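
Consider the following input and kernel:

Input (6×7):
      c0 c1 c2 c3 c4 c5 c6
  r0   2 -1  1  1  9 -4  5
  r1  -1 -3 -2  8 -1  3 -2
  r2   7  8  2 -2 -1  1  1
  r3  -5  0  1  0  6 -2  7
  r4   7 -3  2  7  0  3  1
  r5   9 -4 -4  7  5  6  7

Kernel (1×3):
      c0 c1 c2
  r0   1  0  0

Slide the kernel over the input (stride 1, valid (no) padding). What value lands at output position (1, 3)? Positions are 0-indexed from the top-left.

The receptive field on the input at this output position is [8 -1 3]. Elementwise product with the kernel and sum: 8·1.

8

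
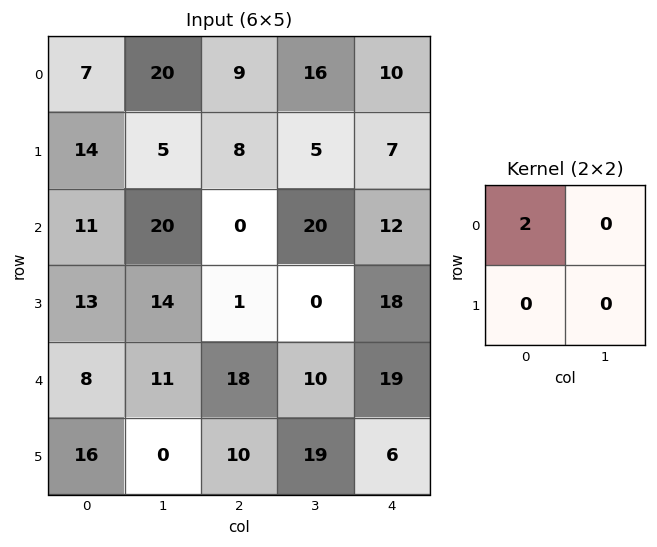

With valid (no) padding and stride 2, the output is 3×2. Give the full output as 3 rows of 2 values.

14 18
22 0
16 36

Output[0,0]: The receptive field on the input at this output position is [7 20 / 14 5]. Elementwise product with the kernel and sum: 7·2.
Output[0,1]: The receptive field on the input at this output position is [9 16 / 8 5]. Elementwise product with the kernel and sum: 9·2.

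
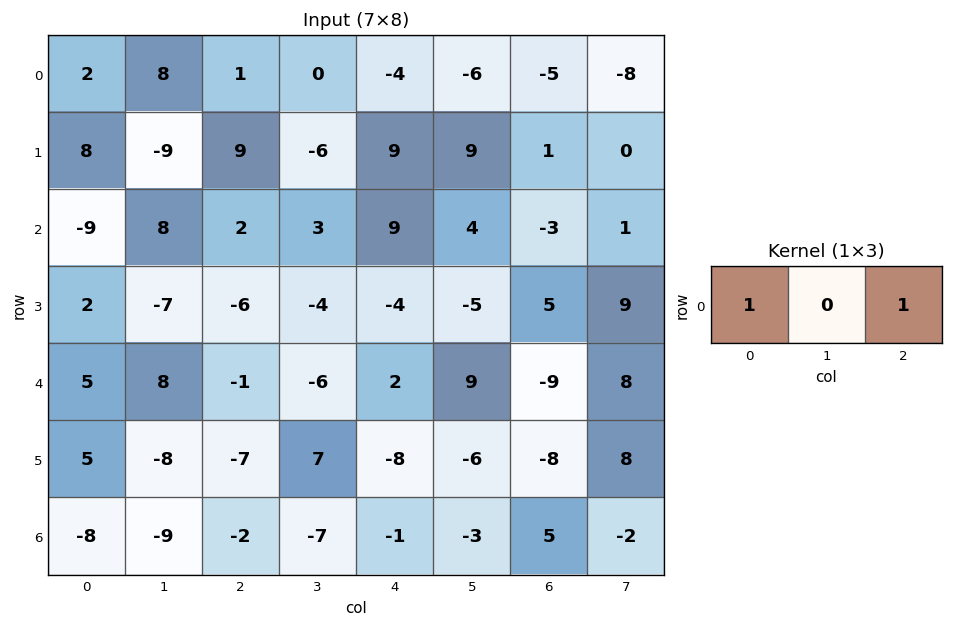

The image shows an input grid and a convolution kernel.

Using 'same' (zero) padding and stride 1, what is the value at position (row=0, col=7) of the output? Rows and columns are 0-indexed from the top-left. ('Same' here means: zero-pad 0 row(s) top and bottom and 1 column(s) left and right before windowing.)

The receptive field on the zero-padded input at this output position is [-5 -8 0]. Elementwise product with the kernel and sum: -5·1 + 0·1.

-5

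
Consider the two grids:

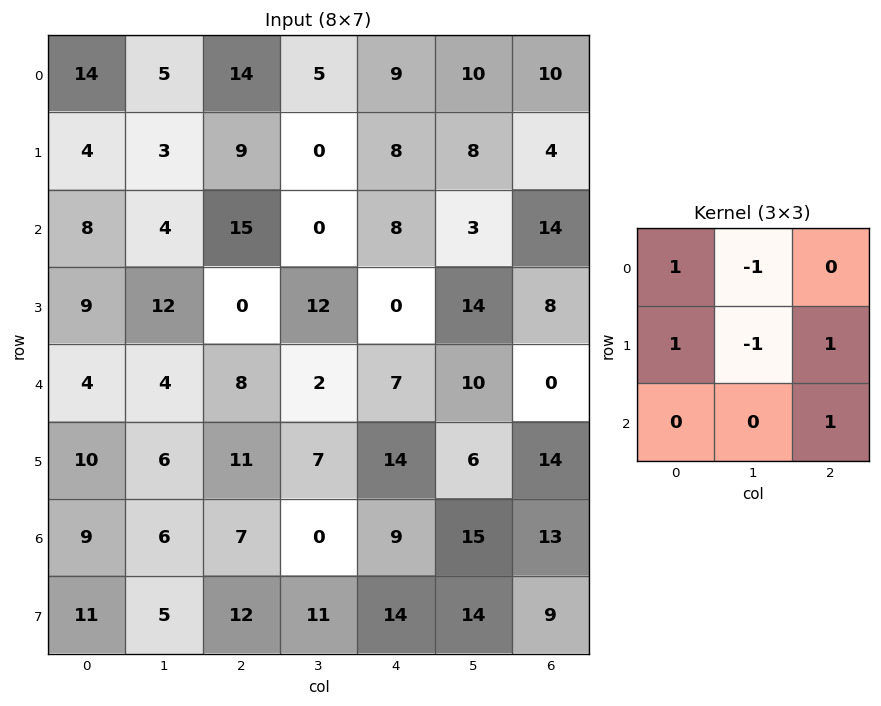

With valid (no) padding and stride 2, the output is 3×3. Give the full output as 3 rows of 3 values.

Output[0,0]: The receptive field on the input at this output position is [14 5 14 / 4 3 9 / 8 4 15]. Elementwise product with the kernel and sum: 14·1 + 5·-1 + 4·1 + 3·-1 + 9·1 + 15·1.
Output[0,1]: The receptive field on the input at this output position is [14 5 9 / 9 0 8 / 15 0 8]. Elementwise product with the kernel and sum: 14·1 + 5·-1 + 9·1 + 0·-1 + 8·1 + 8·1.

34 34 17
9 10 -1
22 33 32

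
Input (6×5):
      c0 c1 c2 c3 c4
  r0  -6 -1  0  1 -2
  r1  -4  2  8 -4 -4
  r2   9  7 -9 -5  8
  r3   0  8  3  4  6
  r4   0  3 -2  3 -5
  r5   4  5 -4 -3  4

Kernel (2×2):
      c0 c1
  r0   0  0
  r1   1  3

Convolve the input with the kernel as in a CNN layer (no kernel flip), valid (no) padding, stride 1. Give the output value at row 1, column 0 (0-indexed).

The receptive field on the input at this output position is [-4 2 / 9 7]. Elementwise product with the kernel and sum: 9·1 + 7·3.

30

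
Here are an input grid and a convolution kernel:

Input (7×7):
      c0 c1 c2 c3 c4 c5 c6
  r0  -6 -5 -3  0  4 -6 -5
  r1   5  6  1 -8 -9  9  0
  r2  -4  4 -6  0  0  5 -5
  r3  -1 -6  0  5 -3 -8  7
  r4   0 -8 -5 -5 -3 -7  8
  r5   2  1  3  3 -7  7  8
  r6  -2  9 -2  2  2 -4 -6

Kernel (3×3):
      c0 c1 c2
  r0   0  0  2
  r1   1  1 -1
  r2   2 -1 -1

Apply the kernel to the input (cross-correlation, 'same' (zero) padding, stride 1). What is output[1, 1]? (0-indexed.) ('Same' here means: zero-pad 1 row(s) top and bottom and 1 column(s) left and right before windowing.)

-2

The receptive field on the zero-padded input at this output position is [-6 -5 -3 / 5 6 1 / -4 4 -6]. Elementwise product with the kernel and sum: -3·2 + 5·1 + 6·1 + 1·-1 + -4·2 + 4·-1 + -6·-1.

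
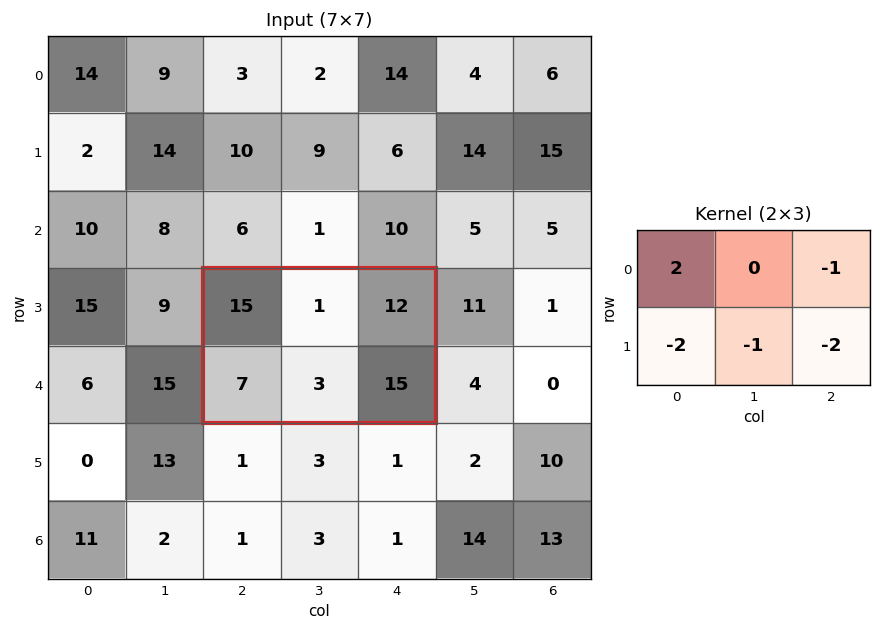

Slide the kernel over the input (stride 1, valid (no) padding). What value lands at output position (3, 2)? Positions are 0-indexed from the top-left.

-29

The receptive field on the input at this output position is [15 1 12 / 7 3 15]. Elementwise product with the kernel and sum: 15·2 + 12·-1 + 7·-2 + 3·-1 + 15·-2.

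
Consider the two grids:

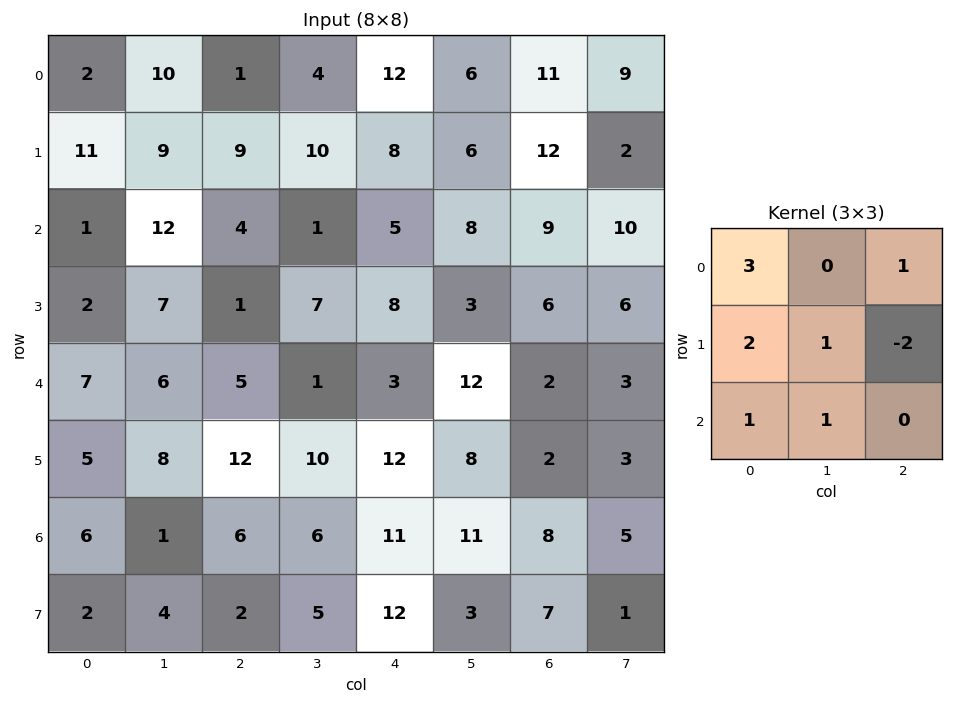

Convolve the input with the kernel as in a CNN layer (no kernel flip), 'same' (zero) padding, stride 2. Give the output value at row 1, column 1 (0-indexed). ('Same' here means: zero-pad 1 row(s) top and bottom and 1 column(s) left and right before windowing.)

71

The receptive field on the zero-padded input at this output position is [9 9 10 / 12 4 1 / 7 1 7]. Elementwise product with the kernel and sum: 9·3 + 10·1 + 12·2 + 4·1 + 1·-2 + 7·1 + 1·1.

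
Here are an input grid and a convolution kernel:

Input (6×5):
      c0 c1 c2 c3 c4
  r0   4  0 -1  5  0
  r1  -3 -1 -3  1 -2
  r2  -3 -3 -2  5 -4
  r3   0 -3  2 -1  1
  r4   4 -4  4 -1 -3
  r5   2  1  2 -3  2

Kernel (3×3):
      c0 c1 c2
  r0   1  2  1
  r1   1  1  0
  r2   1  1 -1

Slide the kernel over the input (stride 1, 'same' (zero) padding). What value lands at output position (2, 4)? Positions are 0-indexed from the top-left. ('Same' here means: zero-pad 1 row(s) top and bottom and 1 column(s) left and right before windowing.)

The receptive field on the zero-padded input at this output position is [1 -2 0 / 5 -4 0 / -1 1 0]. Elementwise product with the kernel and sum: 1·1 + -2·2 + 0·1 + 5·1 + -4·1 + -1·1 + 1·1 + 0·-1.

-2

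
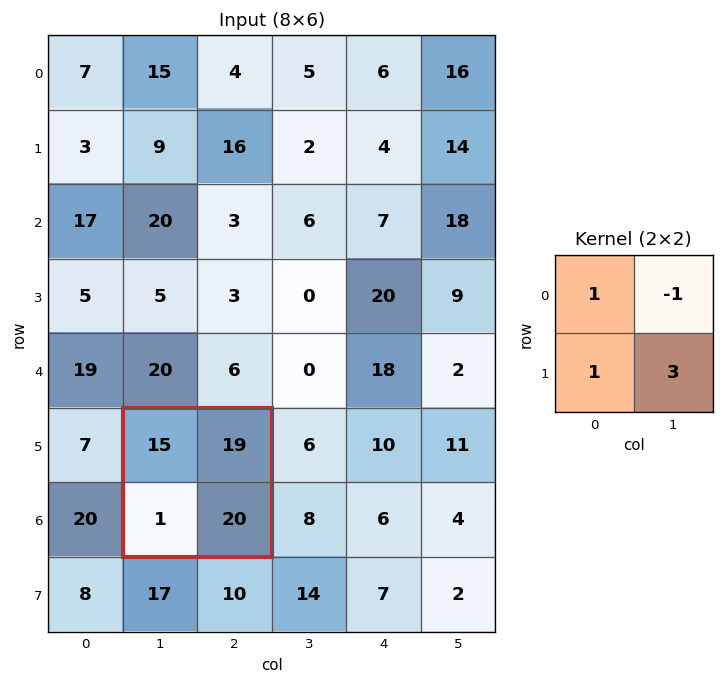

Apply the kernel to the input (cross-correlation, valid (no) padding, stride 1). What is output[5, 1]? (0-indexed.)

57

The receptive field on the input at this output position is [15 19 / 1 20]. Elementwise product with the kernel and sum: 15·1 + 19·-1 + 1·1 + 20·3.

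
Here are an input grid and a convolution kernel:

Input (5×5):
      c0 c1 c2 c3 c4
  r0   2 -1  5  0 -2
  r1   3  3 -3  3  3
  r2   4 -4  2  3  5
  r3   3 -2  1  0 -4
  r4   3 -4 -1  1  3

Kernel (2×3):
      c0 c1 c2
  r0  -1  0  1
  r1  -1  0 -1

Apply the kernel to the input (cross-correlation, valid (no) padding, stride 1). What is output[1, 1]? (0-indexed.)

1

The receptive field on the input at this output position is [3 -3 3 / -4 2 3]. Elementwise product with the kernel and sum: 3·-1 + 3·1 + -4·-1 + 3·-1.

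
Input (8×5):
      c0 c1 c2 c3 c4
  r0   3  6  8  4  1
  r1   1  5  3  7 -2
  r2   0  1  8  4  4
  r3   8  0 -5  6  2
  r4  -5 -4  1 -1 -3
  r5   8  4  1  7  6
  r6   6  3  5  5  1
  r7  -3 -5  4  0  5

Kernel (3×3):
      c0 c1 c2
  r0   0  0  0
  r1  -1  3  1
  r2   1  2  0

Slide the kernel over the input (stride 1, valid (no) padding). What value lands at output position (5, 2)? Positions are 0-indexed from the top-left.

The receptive field on the input at this output position is [1 7 6 / 5 5 1 / 4 0 5]. Elementwise product with the kernel and sum: 5·-1 + 5·3 + 1·1 + 4·1 + 0·2.

15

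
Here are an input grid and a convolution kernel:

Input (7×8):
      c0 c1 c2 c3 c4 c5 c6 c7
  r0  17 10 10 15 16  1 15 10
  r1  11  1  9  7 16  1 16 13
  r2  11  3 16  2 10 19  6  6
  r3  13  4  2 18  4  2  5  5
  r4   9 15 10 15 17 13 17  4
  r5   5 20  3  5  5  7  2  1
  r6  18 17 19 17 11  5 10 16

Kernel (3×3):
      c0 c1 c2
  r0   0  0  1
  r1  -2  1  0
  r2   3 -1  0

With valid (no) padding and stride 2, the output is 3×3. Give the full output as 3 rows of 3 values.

Output[0,0]: The receptive field on the input at this output position is [17 10 10 / 11 1 9 / 11 3 16]. Elementwise product with the kernel and sum: 10·1 + 11·-2 + 1·1 + 11·3 + 3·-1.
Output[0,1]: The receptive field on the input at this output position is [10 15 16 / 9 7 16 / 16 2 10]. Elementwise product with the kernel and sum: 16·1 + 9·-2 + 7·1 + 16·3 + 2·-1.

19 51 -5
6 39 38
57 56 42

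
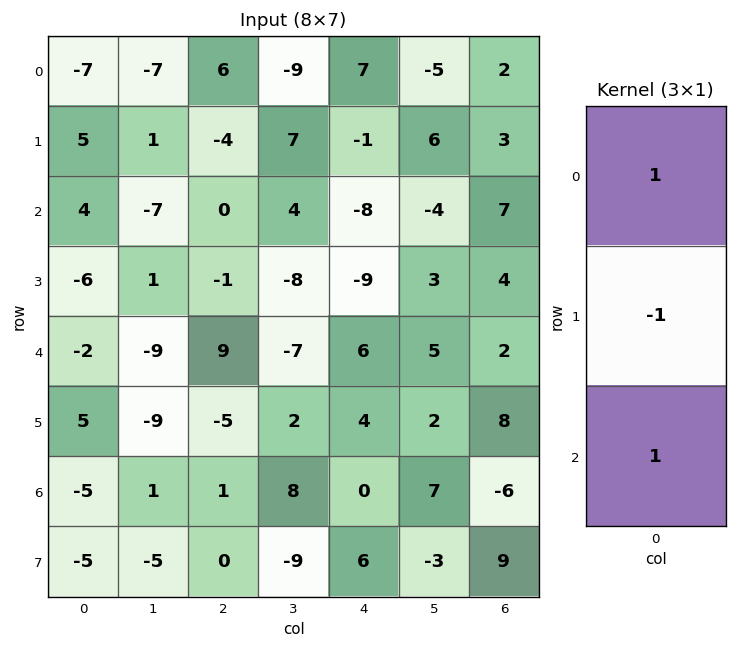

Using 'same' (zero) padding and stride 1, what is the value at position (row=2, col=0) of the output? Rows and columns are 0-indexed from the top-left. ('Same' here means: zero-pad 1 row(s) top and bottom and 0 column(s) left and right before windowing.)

-5

The receptive field on the zero-padded input at this output position is [5 / 4 / -6]. Elementwise product with the kernel and sum: 5·1 + 4·-1 + -6·1.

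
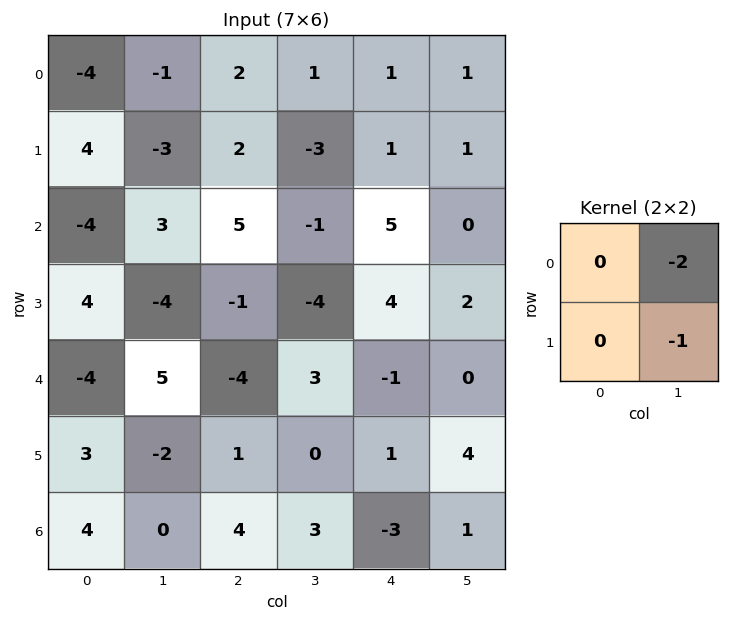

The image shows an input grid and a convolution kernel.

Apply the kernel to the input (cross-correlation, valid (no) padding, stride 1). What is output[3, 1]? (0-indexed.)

6

The receptive field on the input at this output position is [-4 -1 / 5 -4]. Elementwise product with the kernel and sum: -1·-2 + -4·-1.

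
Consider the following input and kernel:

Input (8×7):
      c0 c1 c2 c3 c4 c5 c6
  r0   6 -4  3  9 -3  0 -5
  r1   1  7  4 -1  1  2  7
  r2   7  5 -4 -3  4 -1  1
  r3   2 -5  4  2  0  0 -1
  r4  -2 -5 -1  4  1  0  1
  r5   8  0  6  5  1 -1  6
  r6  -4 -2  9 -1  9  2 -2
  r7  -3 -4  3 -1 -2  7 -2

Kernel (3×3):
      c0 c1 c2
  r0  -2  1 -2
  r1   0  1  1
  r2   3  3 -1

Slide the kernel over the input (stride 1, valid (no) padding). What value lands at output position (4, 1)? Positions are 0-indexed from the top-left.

The receptive field on the input at this output position is [-5 -1 4 / 0 6 5 / -2 9 -1]. Elementwise product with the kernel and sum: -5·-2 + -1·1 + 4·-2 + 6·1 + 5·1 + -2·3 + 9·3 + -1·-1.

34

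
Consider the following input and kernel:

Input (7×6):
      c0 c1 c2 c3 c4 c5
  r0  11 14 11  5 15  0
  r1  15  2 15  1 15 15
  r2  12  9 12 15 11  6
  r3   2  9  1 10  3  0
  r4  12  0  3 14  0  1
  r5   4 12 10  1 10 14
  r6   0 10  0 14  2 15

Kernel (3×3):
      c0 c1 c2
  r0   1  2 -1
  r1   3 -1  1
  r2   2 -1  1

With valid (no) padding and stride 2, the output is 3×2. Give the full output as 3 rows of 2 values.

Output[0,0]: The receptive field on the input at this output position is [11 14 11 / 15 2 15 / 12 9 12]. Elementwise product with the kernel and sum: 11·1 + 14·2 + 11·-1 + 15·3 + 2·-1 + 15·1 + 12·2 + 9·-1 + 12·1.

113 85
43 19
9 58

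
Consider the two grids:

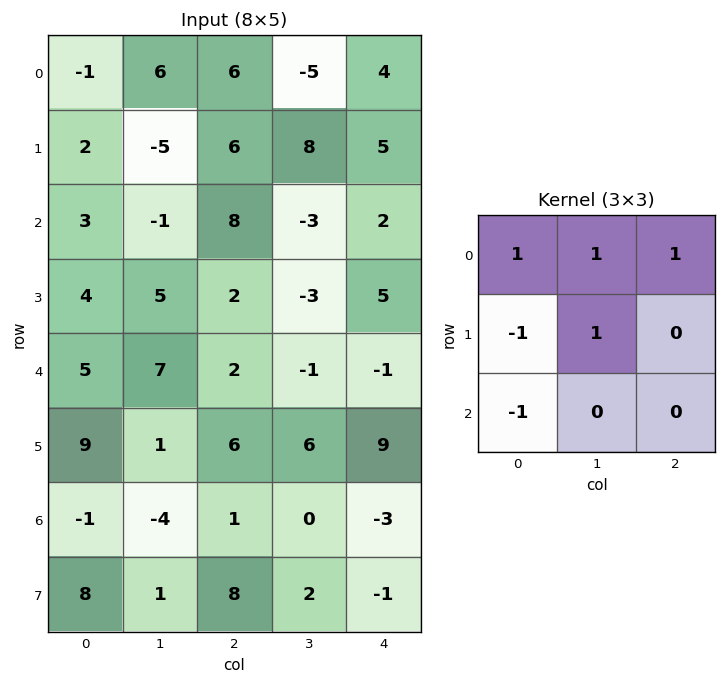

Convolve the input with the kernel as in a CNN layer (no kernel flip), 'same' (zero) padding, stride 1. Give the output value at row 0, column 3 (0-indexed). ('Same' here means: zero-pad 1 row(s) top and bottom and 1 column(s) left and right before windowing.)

-17

The receptive field on the zero-padded input at this output position is [0 0 0 / 6 -5 4 / 6 8 5]. Elementwise product with the kernel and sum: 0·1 + 0·1 + 0·1 + 6·-1 + -5·1 + 6·-1.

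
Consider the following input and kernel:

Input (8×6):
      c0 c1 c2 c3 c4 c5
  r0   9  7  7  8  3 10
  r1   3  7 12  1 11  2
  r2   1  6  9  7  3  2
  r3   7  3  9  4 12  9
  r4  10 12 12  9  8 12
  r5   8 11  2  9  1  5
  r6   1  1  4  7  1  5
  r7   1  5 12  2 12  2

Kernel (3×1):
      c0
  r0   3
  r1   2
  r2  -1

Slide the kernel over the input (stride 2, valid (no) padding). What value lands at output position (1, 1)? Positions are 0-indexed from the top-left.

33

The receptive field on the input at this output position is [9 / 9 / 12]. Elementwise product with the kernel and sum: 9·3 + 9·2 + 12·-1.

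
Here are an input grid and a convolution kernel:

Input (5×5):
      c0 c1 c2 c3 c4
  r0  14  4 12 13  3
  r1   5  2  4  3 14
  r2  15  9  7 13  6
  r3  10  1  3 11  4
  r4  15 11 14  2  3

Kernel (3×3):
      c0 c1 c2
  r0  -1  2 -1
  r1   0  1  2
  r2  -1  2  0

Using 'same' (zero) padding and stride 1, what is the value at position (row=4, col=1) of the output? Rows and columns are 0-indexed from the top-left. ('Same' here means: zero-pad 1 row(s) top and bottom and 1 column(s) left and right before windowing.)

The receptive field on the zero-padded input at this output position is [10 1 3 / 15 11 14 / 0 0 0]. Elementwise product with the kernel and sum: 10·-1 + 1·2 + 3·-1 + 11·1 + 14·2 + 0·-1 + 0·2.

28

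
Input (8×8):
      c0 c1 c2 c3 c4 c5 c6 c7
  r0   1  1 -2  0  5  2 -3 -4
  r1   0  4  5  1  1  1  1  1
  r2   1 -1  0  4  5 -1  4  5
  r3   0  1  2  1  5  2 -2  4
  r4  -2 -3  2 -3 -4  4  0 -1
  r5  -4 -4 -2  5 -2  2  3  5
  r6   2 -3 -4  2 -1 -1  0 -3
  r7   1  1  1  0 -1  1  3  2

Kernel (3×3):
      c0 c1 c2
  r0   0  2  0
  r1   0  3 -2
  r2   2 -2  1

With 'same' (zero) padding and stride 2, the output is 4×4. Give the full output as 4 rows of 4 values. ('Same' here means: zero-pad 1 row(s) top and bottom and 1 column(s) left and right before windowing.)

5 -7 12 0
6 1 13 16
4 17 6 1
3 -20 -2 10

Output[0,0]: The receptive field on the zero-padded input at this output position is [0 0 0 / 0 1 1 / 0 0 4]. Elementwise product with the kernel and sum: 0·2 + 1·3 + 1·-2 + 0·2 + 0·-2 + 4·1.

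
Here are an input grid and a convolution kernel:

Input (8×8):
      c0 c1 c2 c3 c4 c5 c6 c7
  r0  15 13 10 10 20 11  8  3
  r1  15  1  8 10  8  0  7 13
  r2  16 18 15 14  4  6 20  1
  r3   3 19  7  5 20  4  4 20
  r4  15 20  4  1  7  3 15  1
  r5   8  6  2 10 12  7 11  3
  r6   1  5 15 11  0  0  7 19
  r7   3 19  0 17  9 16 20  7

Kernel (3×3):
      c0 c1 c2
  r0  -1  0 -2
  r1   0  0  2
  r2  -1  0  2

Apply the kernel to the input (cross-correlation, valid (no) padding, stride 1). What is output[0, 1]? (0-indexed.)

The receptive field on the input at this output position is [13 10 10 / 1 8 10 / 18 15 14]. Elementwise product with the kernel and sum: 13·-1 + 10·-2 + 10·2 + 18·-1 + 14·2.

-3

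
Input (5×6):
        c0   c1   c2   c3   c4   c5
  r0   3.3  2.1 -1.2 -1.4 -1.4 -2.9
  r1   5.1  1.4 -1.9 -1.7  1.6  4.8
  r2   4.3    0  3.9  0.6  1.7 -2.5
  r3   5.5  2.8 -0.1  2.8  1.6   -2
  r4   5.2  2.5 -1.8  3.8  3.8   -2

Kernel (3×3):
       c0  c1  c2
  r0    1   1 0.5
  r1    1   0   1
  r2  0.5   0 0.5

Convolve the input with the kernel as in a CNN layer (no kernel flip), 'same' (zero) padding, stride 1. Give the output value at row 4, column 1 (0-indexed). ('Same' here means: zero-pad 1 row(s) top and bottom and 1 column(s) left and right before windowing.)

11.65

The receptive field on the zero-padded input at this output position is [5.5 2.8 -0.1 / 5.2 2.5 -1.8 / 0 0 0]. Elementwise product with the kernel and sum: 5.5·1 + 2.8·1 + -0.1·0.5 + 5.2·1 + -1.8·1 + 0·0.5 + 0·0.5.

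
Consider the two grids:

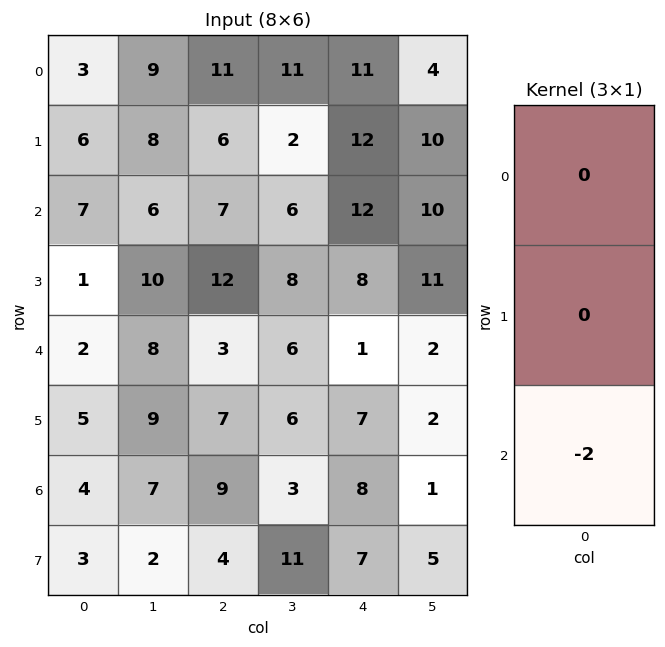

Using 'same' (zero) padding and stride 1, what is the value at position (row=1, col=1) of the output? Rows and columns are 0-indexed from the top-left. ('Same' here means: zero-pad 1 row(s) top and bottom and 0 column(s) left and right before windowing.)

-12

The receptive field on the zero-padded input at this output position is [9 / 8 / 6]. Elementwise product with the kernel and sum: 6·-2.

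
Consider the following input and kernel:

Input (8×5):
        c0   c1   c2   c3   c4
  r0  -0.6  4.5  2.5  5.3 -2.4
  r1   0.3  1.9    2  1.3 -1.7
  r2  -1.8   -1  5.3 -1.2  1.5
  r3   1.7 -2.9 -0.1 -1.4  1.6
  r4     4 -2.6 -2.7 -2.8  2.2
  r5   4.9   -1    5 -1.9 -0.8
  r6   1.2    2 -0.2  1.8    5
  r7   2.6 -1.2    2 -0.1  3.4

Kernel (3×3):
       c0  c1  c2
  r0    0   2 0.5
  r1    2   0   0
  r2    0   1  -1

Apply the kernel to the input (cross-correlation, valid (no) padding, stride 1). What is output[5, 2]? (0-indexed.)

The receptive field on the input at this output position is [5 -1.9 -0.8 / -0.2 1.8 5 / 2 -0.1 3.4]. Elementwise product with the kernel and sum: -1.9·2 + -0.8·0.5 + -0.2·2 + -0.1·1 + 3.4·-1.

-8.1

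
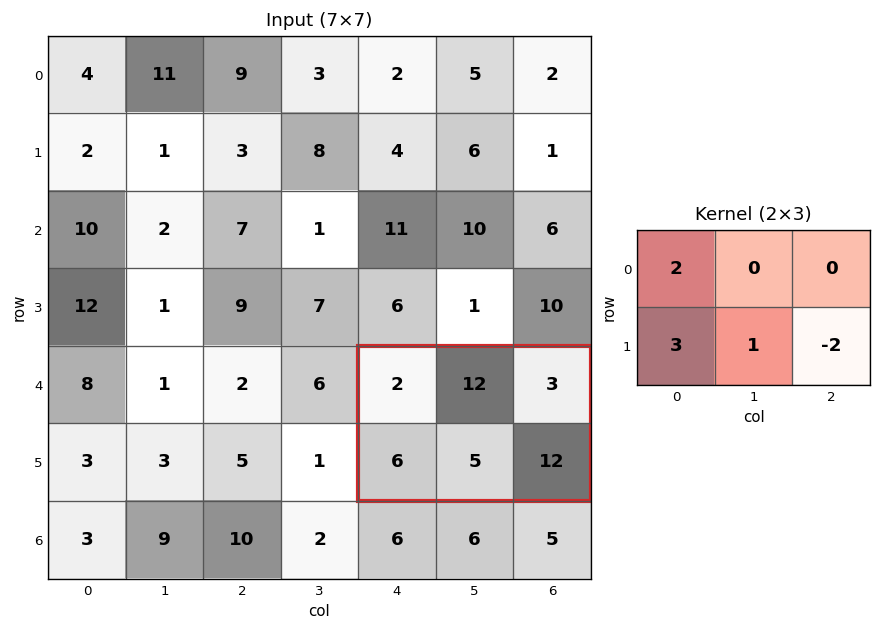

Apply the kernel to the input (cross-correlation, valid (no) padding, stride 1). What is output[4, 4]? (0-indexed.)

3

The receptive field on the input at this output position is [2 12 3 / 6 5 12]. Elementwise product with the kernel and sum: 2·2 + 6·3 + 5·1 + 12·-2.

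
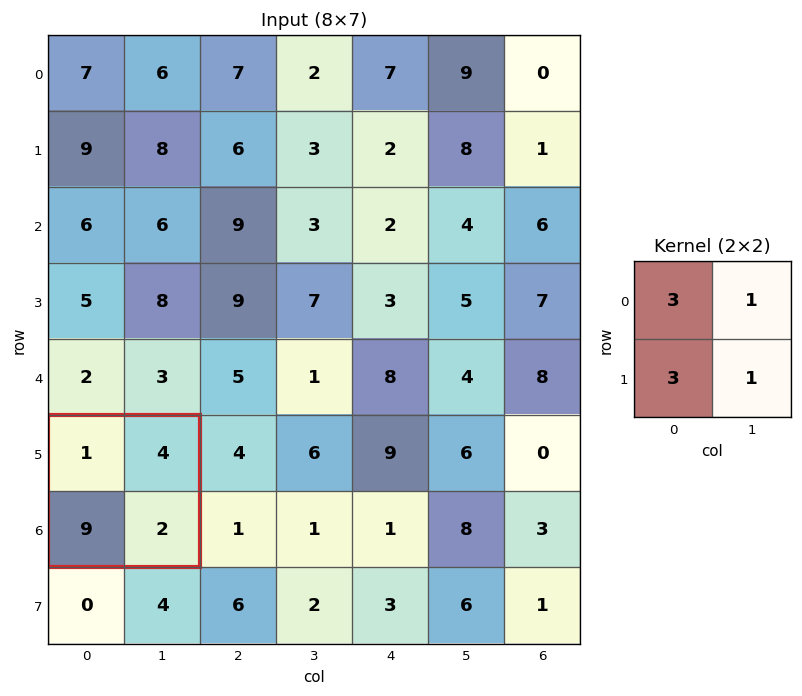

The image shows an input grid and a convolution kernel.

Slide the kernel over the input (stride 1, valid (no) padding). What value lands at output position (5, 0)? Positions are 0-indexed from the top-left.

36

The receptive field on the input at this output position is [1 4 / 9 2]. Elementwise product with the kernel and sum: 1·3 + 4·1 + 9·3 + 2·1.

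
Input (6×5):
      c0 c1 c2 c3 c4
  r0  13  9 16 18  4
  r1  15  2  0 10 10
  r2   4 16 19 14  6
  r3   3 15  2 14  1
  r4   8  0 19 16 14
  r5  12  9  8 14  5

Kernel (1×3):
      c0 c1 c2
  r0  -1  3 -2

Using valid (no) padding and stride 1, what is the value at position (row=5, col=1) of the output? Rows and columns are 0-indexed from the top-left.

The receptive field on the input at this output position is [9 8 14]. Elementwise product with the kernel and sum: 9·-1 + 8·3 + 14·-2.

-13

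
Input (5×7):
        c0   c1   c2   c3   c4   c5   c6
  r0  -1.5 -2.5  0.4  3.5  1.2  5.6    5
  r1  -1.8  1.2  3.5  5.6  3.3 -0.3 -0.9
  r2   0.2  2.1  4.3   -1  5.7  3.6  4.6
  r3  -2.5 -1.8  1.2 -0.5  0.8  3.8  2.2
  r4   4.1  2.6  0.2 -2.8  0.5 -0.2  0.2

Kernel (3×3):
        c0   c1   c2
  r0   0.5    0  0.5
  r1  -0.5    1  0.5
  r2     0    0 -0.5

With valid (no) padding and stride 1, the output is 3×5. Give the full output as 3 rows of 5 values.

Output[0,0]: The receptive field on the input at this output position is [-1.5 -2.5 0.4 / -1.8 1.2 3.5 / 0.2 2.1 4.3]. Elementwise product with the kernel and sum: -1.5·0.5 + 0.4·0.5 + -1.8·-0.5 + 1.2·1 + 3.5·0.5 + 4.3·-0.5.
Output[0,1]: The receptive field on the input at this output position is [-2.5 0.4 3.5 / 1.2 3.5 5.6 / 2.1 4.3 -1]. Elementwise product with the kernel and sum: -2.5·0.5 + 3.5·0.5 + 1.2·-0.5 + 3.5·1 + 5.6·0.5 + -1·-0.5.

1.15 6.7 3.45 3.1 -1.6
4.4 6.4 2.7 8.75 3.15
2.2 3.8 4.05 4.35 9.55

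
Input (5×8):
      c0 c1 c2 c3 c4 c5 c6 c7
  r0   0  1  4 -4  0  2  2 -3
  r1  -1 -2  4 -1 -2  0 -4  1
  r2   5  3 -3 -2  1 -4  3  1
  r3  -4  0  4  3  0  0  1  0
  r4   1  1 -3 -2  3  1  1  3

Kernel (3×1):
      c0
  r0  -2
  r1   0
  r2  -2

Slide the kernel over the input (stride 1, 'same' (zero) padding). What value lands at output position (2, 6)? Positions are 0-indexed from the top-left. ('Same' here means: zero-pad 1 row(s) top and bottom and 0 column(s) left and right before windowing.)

6

The receptive field on the zero-padded input at this output position is [-4 / 3 / 1]. Elementwise product with the kernel and sum: -4·-2 + 1·-2.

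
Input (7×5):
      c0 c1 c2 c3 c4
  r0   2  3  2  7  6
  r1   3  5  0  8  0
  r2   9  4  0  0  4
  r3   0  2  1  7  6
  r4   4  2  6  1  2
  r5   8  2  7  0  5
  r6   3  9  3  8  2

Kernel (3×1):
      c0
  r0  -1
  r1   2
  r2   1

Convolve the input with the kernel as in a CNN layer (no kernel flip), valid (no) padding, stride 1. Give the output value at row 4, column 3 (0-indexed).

7

The receptive field on the input at this output position is [1 / 0 / 8]. Elementwise product with the kernel and sum: 1·-1 + 0·2 + 8·1.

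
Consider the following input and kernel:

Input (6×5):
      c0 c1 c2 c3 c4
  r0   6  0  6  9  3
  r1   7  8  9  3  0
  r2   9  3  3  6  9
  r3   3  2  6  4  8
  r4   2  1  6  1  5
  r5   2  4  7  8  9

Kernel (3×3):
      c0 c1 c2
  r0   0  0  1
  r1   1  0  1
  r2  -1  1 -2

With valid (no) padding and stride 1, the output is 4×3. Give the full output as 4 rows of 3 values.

10 8 -3
8 8 -6
-1 15 8
2 -7 2

Output[0,0]: The receptive field on the input at this output position is [6 0 6 / 7 8 9 / 9 3 3]. Elementwise product with the kernel and sum: 6·1 + 7·1 + 9·1 + 9·-1 + 3·1 + 3·-2.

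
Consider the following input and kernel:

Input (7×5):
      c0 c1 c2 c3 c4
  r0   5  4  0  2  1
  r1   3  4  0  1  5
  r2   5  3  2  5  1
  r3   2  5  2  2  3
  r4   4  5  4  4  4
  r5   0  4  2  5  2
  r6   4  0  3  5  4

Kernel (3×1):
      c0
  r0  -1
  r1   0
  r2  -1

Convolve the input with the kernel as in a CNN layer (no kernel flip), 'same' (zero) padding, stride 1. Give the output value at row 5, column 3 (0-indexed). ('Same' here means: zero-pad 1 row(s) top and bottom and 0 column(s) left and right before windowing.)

The receptive field on the zero-padded input at this output position is [4 / 5 / 5]. Elementwise product with the kernel and sum: 4·-1 + 5·-1.

-9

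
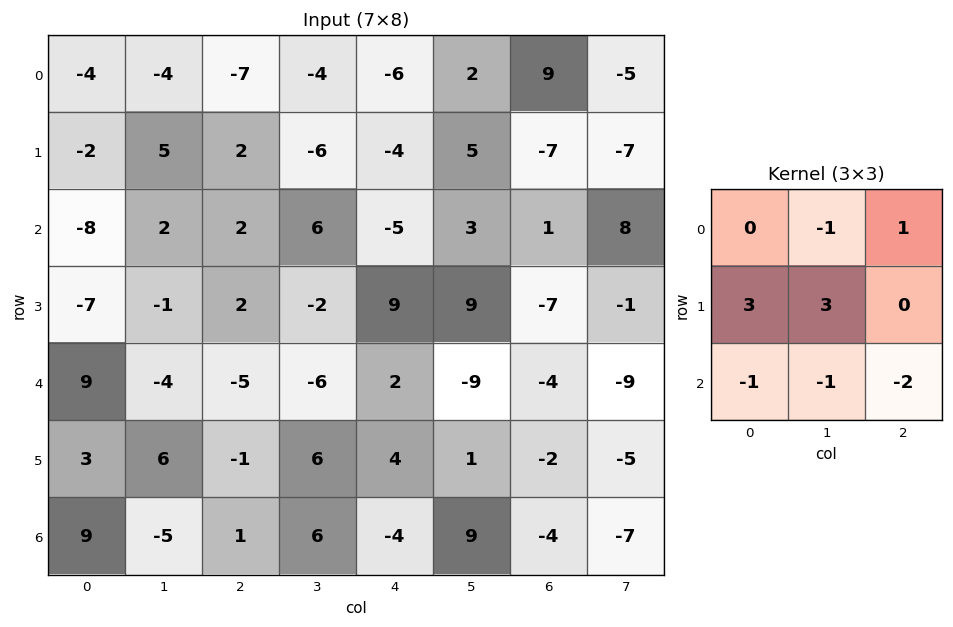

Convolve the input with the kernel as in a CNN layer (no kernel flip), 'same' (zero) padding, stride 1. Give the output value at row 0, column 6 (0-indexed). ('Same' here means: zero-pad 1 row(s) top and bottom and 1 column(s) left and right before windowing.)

49

The receptive field on the zero-padded input at this output position is [0 0 0 / 2 9 -5 / 5 -7 -7]. Elementwise product with the kernel and sum: 0·-1 + 0·1 + 2·3 + 9·3 + 5·-1 + -7·-1 + -7·-2.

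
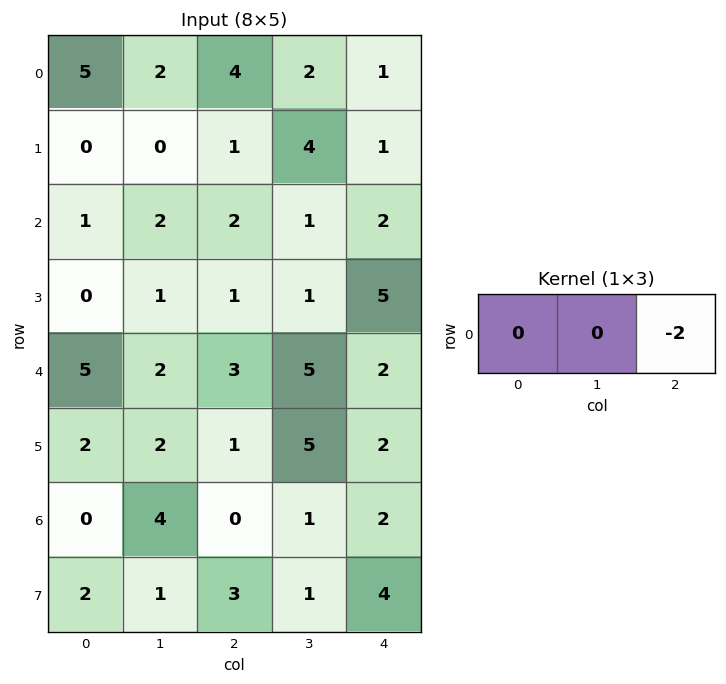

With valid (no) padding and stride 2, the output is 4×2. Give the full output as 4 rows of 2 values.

-8 -2
-4 -4
-6 -4
0 -4

Output[0,0]: The receptive field on the input at this output position is [5 2 4]. Elementwise product with the kernel and sum: 4·-2.
Output[0,1]: The receptive field on the input at this output position is [4 2 1]. Elementwise product with the kernel and sum: 1·-2.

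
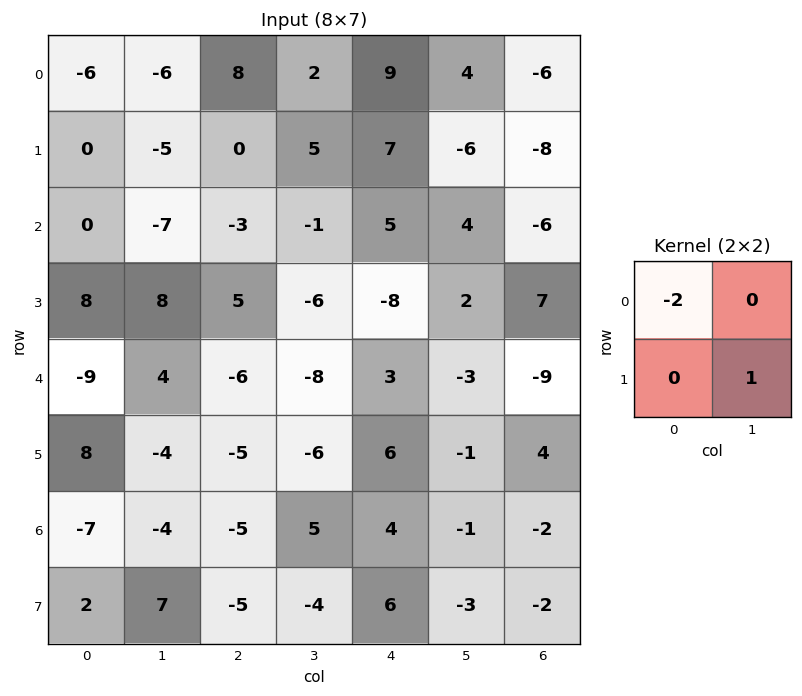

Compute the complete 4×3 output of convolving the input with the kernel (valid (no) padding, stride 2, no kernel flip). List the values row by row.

7 -11 -24
8 0 -8
14 6 -7
21 6 -11

Output[0,0]: The receptive field on the input at this output position is [-6 -6 / 0 -5]. Elementwise product with the kernel and sum: -6·-2 + -5·1.
Output[0,1]: The receptive field on the input at this output position is [8 2 / 0 5]. Elementwise product with the kernel and sum: 8·-2 + 5·1.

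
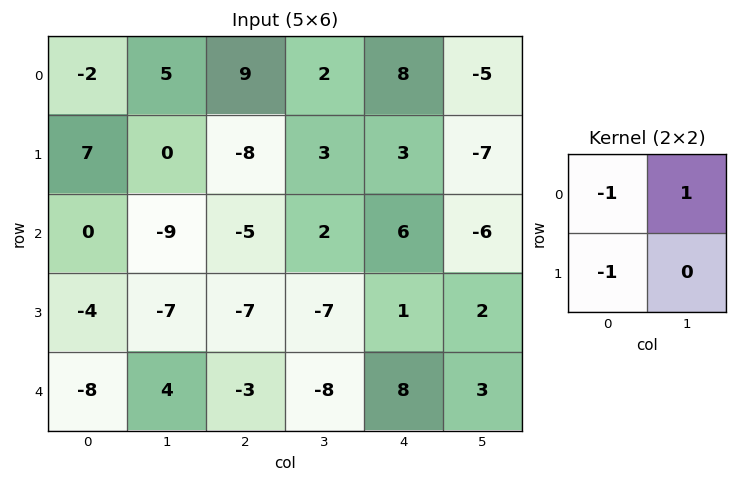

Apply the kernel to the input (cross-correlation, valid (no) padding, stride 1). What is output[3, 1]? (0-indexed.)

-4

The receptive field on the input at this output position is [-7 -7 / 4 -3]. Elementwise product with the kernel and sum: -7·-1 + -7·1 + 4·-1.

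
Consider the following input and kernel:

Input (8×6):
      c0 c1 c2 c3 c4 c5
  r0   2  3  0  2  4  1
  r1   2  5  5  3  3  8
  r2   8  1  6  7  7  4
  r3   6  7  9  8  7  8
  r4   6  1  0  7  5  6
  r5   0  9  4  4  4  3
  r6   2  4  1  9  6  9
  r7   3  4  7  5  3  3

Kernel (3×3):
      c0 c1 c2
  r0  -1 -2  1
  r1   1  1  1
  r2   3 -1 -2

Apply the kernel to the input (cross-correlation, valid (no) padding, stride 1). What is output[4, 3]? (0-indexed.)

The receptive field on the input at this output position is [7 5 6 / 4 4 3 / 9 6 9]. Elementwise product with the kernel and sum: 7·-1 + 5·-2 + 6·1 + 4·1 + 4·1 + 3·1 + 9·3 + 6·-1 + 9·-2.

3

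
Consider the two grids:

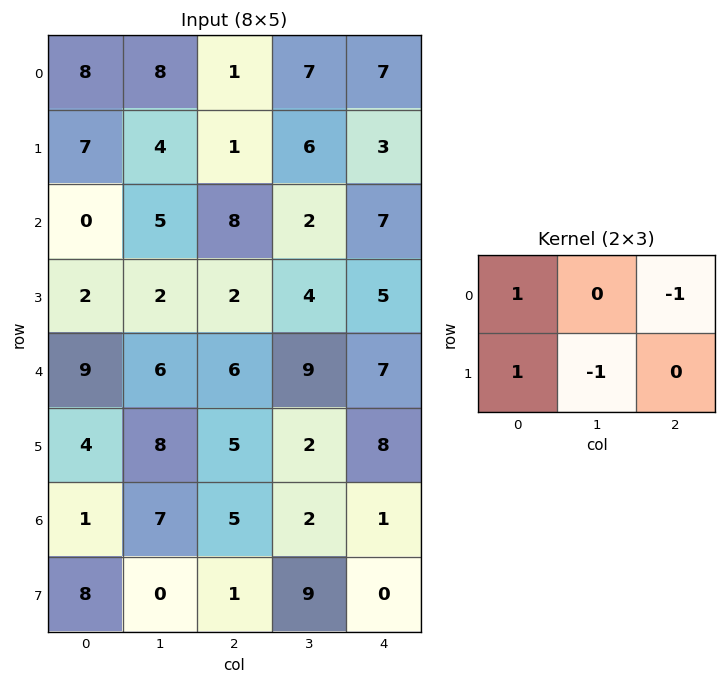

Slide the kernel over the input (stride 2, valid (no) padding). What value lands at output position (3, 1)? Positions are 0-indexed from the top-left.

-4

The receptive field on the input at this output position is [5 2 1 / 1 9 0]. Elementwise product with the kernel and sum: 5·1 + 1·-1 + 1·1 + 9·-1.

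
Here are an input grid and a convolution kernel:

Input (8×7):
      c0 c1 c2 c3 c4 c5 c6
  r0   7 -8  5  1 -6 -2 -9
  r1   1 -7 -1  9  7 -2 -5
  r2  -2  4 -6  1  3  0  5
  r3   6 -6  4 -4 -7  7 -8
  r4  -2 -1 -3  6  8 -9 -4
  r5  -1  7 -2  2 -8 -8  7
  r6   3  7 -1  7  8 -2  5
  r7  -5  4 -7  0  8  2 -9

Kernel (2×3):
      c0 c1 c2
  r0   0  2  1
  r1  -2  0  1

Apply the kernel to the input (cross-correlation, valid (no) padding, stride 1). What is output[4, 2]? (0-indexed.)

16

The receptive field on the input at this output position is [-3 6 8 / -2 2 -8]. Elementwise product with the kernel and sum: 6·2 + 8·1 + -2·-2 + -8·1.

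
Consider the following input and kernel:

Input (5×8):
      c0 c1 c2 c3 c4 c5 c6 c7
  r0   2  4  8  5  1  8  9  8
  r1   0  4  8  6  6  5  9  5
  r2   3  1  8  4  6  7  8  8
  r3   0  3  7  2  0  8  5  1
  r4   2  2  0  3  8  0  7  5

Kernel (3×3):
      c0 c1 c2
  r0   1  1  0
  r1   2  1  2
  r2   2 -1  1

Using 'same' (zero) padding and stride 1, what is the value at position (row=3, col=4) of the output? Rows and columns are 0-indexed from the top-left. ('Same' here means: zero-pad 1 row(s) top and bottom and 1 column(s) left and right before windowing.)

28

The receptive field on the zero-padded input at this output position is [4 6 7 / 2 0 8 / 3 8 0]. Elementwise product with the kernel and sum: 4·1 + 6·1 + 2·2 + 0·1 + 8·2 + 3·2 + 8·-1 + 0·1.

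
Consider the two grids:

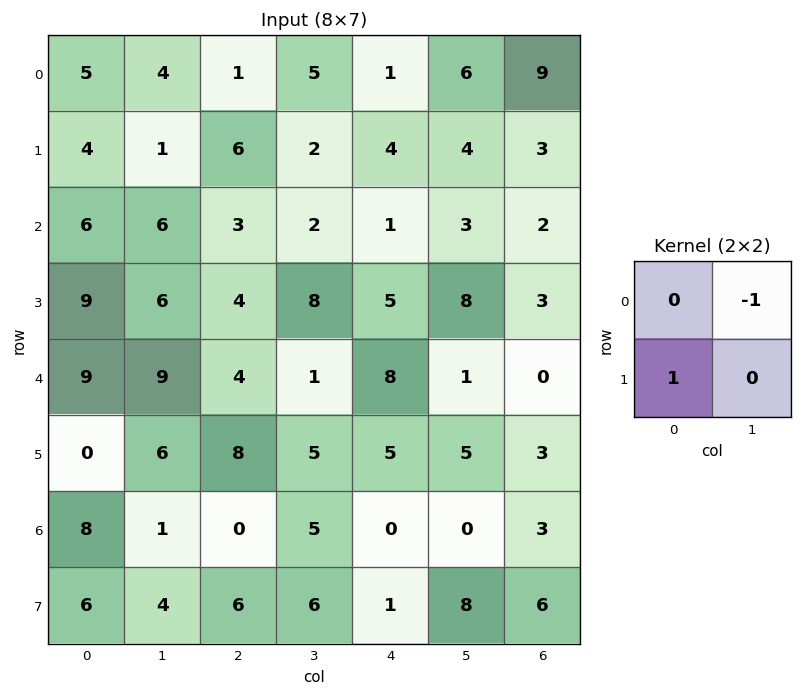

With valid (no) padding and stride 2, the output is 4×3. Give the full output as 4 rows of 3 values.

0 1 -2
3 2 2
-9 7 4
5 1 1

Output[0,0]: The receptive field on the input at this output position is [5 4 / 4 1]. Elementwise product with the kernel and sum: 4·-1 + 4·1.
Output[0,1]: The receptive field on the input at this output position is [1 5 / 6 2]. Elementwise product with the kernel and sum: 5·-1 + 6·1.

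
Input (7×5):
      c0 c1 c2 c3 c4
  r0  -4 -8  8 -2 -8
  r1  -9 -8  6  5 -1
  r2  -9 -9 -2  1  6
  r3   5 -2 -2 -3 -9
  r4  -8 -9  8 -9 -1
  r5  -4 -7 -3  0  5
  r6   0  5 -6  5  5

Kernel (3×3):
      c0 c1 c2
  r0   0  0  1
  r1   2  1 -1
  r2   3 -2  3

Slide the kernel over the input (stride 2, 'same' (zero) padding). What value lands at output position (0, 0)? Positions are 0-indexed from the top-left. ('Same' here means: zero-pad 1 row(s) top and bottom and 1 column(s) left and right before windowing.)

The receptive field on the zero-padded input at this output position is [0 0 0 / 0 -4 -8 / 0 -9 -8]. Elementwise product with the kernel and sum: 0·1 + 0·2 + -4·1 + -8·-1 + 0·3 + -9·-2 + -8·3.

-2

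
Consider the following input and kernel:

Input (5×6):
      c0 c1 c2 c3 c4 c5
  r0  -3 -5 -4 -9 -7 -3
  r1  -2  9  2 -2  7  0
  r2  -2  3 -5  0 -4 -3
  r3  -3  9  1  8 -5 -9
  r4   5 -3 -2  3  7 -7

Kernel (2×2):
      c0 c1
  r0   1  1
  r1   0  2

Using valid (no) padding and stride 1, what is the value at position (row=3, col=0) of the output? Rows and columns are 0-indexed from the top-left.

The receptive field on the input at this output position is [-3 9 / 5 -3]. Elementwise product with the kernel and sum: -3·1 + 9·1 + -3·2.

0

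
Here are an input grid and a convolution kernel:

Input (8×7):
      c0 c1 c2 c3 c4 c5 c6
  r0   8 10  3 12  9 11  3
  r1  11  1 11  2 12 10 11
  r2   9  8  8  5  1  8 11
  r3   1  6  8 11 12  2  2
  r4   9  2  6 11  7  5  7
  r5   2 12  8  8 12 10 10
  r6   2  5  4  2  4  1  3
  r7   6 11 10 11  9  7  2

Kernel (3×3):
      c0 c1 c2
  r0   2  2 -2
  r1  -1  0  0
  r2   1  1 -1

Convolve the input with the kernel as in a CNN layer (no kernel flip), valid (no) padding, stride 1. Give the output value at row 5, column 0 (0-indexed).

The receptive field on the input at this output position is [2 12 8 / 2 5 4 / 6 11 10]. Elementwise product with the kernel and sum: 2·2 + 12·2 + 8·-2 + 2·-1 + 6·1 + 11·1 + 10·-1.

17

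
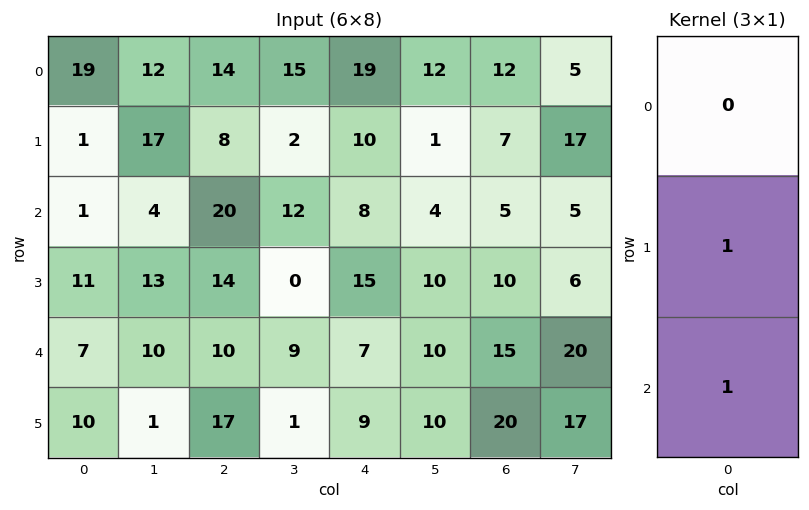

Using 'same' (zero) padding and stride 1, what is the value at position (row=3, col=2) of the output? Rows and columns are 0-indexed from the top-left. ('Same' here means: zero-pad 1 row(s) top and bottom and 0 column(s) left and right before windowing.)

24

The receptive field on the zero-padded input at this output position is [20 / 14 / 10]. Elementwise product with the kernel and sum: 14·1 + 10·1.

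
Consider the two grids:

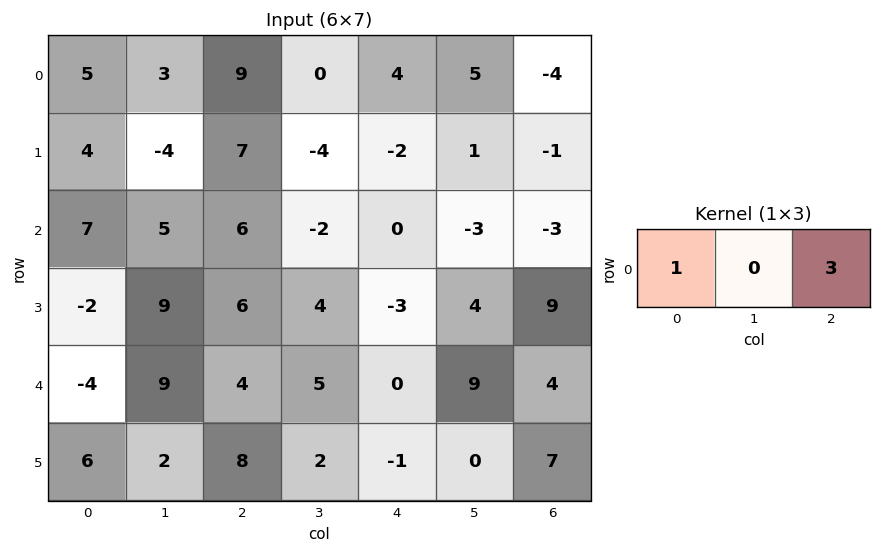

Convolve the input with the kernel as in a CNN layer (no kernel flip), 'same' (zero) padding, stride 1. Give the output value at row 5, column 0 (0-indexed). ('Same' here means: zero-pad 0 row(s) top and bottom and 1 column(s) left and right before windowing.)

6

The receptive field on the zero-padded input at this output position is [0 6 2]. Elementwise product with the kernel and sum: 0·1 + 2·3.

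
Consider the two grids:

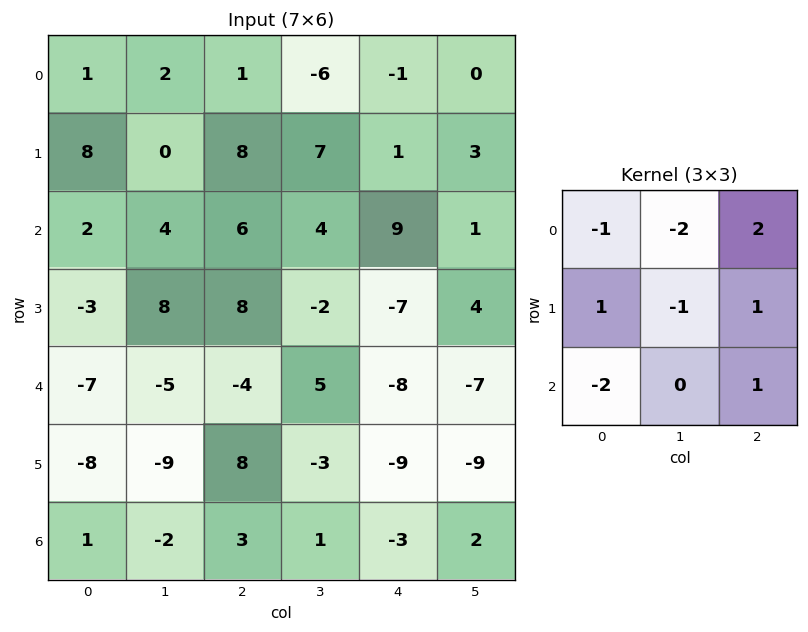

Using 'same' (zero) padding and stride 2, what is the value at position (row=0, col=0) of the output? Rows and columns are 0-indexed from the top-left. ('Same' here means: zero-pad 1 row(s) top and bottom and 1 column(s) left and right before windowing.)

The receptive field on the zero-padded input at this output position is [0 0 0 / 0 1 2 / 0 8 0]. Elementwise product with the kernel and sum: 0·-1 + 0·-2 + 0·2 + 0·1 + 1·-1 + 2·1 + 0·-2 + 0·1.

1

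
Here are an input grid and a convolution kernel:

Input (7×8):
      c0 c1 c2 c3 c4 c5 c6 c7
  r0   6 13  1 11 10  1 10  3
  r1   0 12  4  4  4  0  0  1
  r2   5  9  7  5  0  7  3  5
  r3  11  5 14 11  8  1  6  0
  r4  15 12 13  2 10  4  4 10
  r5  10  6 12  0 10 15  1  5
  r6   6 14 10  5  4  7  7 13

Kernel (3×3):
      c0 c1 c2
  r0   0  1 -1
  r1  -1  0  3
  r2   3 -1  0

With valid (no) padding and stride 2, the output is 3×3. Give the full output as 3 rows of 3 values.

30 25 -20
66 52 40
29 35 -2

Output[0,0]: The receptive field on the input at this output position is [6 13 1 / 0 12 4 / 5 9 7]. Elementwise product with the kernel and sum: 13·1 + 1·-1 + 0·-1 + 4·3 + 5·3 + 9·-1.
Output[0,1]: The receptive field on the input at this output position is [1 11 10 / 4 4 4 / 7 5 0]. Elementwise product with the kernel and sum: 11·1 + 10·-1 + 4·-1 + 4·3 + 7·3 + 5·-1.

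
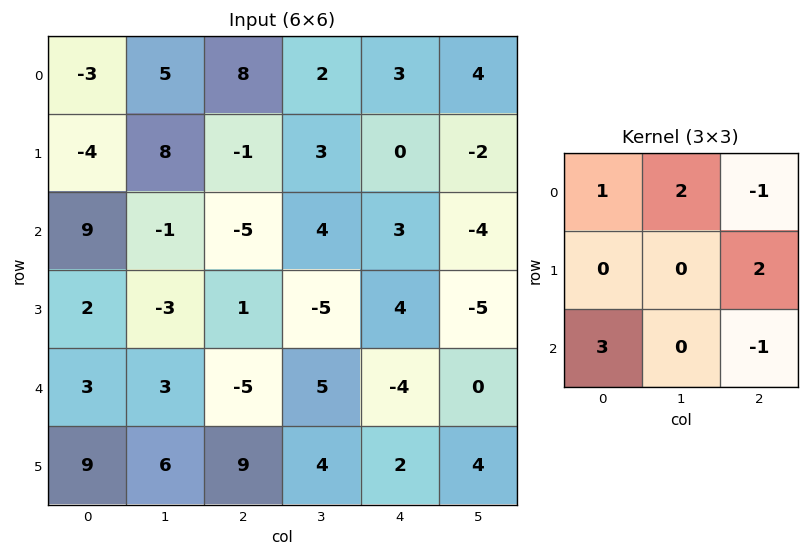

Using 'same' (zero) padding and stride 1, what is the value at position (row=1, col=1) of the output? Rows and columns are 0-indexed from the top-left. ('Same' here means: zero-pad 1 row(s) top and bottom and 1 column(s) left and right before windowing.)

29

The receptive field on the zero-padded input at this output position is [-3 5 8 / -4 8 -1 / 9 -1 -5]. Elementwise product with the kernel and sum: -3·1 + 5·2 + 8·-1 + -1·2 + 9·3 + -5·-1.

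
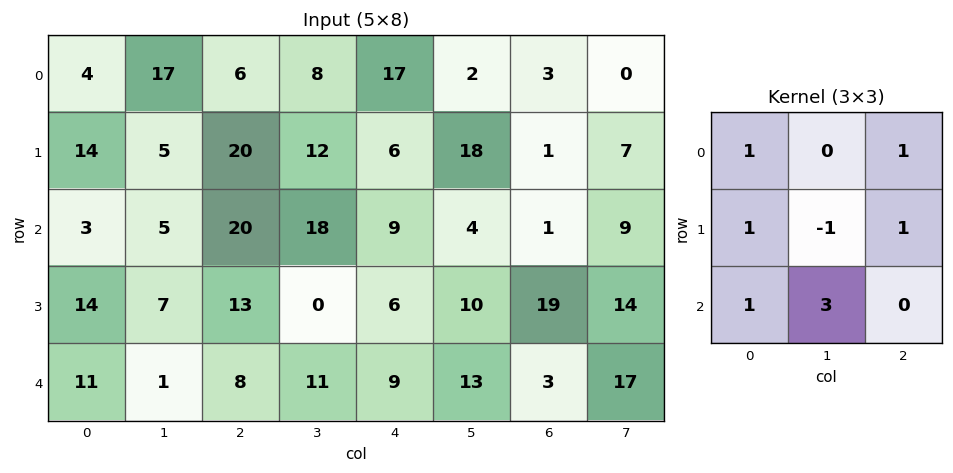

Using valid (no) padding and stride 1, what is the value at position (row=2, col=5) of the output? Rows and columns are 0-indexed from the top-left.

The receptive field on the input at this output position is [4 1 9 / 10 19 14 / 13 3 17]. Elementwise product with the kernel and sum: 4·1 + 9·1 + 10·1 + 19·-1 + 14·1 + 13·1 + 3·3.

40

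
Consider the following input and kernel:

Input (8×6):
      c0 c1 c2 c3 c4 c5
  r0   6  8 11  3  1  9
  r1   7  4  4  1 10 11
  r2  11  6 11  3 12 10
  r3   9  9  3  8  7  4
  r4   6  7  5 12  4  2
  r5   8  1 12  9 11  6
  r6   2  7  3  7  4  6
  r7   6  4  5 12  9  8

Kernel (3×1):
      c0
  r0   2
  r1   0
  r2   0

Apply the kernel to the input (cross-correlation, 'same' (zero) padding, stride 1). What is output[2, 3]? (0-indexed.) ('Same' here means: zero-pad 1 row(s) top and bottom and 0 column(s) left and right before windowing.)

The receptive field on the zero-padded input at this output position is [1 / 3 / 8]. Elementwise product with the kernel and sum: 1·2.

2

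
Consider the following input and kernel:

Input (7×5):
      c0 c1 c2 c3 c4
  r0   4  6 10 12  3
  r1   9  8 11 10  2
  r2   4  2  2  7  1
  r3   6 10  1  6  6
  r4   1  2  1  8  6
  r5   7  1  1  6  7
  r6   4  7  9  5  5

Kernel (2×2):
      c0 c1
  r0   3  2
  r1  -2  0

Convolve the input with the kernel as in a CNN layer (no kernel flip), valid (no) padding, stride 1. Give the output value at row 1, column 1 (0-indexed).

The receptive field on the input at this output position is [8 11 / 2 2]. Elementwise product with the kernel and sum: 8·3 + 11·2 + 2·-2.

42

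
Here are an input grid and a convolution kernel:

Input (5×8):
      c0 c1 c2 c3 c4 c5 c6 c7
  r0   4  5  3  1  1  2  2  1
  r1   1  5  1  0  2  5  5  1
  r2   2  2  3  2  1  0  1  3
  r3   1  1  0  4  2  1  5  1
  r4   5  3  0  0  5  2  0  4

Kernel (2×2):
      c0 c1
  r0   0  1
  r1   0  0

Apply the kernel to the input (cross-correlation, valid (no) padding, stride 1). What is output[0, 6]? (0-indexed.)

1

The receptive field on the input at this output position is [2 1 / 5 1]. Elementwise product with the kernel and sum: 1·1.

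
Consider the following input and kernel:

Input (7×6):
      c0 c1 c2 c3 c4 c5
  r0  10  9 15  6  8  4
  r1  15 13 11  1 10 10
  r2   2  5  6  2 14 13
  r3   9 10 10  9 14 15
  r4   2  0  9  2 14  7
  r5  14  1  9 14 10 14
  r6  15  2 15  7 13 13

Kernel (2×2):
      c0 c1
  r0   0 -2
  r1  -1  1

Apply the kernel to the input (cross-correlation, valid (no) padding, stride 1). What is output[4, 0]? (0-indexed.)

-13

The receptive field on the input at this output position is [2 0 / 14 1]. Elementwise product with the kernel and sum: 0·-2 + 14·-1 + 1·1.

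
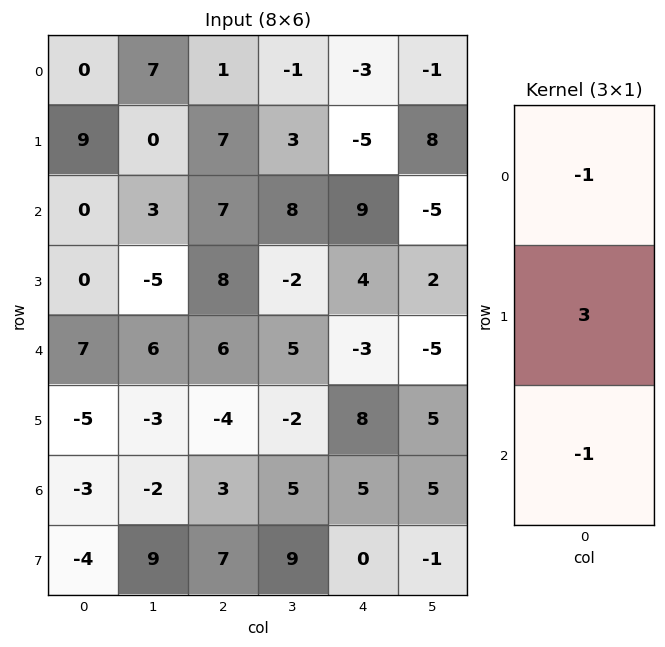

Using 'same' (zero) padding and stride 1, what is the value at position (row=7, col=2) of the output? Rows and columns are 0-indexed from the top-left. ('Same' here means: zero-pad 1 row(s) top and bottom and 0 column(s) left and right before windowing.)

The receptive field on the zero-padded input at this output position is [3 / 7 / 0]. Elementwise product with the kernel and sum: 3·-1 + 7·3 + 0·-1.

18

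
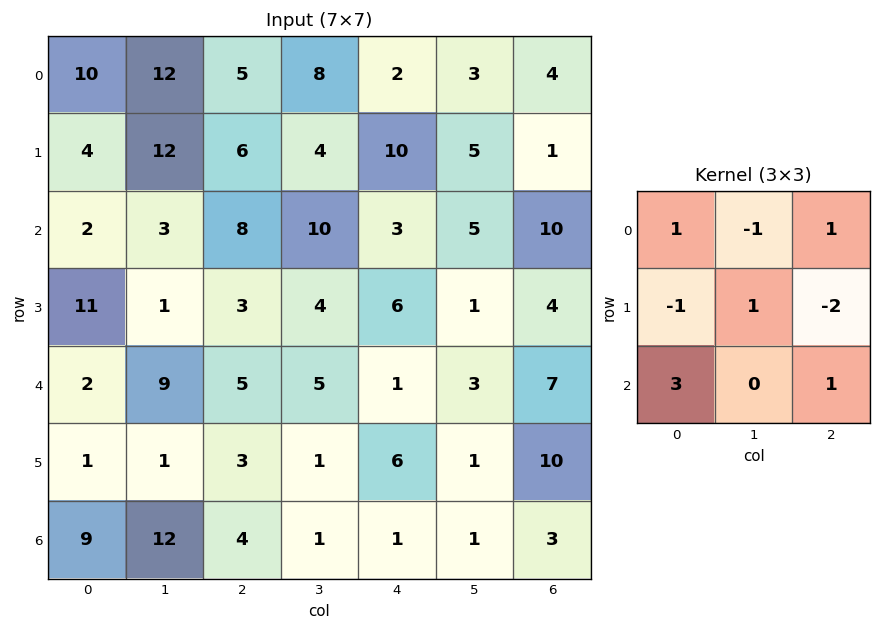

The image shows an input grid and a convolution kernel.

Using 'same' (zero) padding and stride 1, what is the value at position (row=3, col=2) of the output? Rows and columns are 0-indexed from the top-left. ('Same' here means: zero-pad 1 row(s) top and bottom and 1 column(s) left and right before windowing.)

31

The receptive field on the zero-padded input at this output position is [3 8 10 / 1 3 4 / 9 5 5]. Elementwise product with the kernel and sum: 3·1 + 8·-1 + 10·1 + 1·-1 + 3·1 + 4·-2 + 9·3 + 5·1.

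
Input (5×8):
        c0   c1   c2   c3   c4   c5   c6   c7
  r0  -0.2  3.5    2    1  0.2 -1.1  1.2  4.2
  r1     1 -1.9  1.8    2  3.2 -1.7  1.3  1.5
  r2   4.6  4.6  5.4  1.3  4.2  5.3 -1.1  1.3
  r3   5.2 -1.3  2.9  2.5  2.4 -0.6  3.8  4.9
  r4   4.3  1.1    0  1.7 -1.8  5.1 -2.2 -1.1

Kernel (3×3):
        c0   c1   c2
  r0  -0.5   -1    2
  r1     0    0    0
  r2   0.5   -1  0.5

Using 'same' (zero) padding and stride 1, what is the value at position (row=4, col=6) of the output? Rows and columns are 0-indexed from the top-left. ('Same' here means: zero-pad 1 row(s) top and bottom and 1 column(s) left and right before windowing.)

The receptive field on the zero-padded input at this output position is [-0.6 3.8 4.9 / 5.1 -2.2 -1.1 / 0 0 0]. Elementwise product with the kernel and sum: -0.6·-0.5 + 3.8·-1 + 4.9·2 + 0·0.5 + 0·-1 + 0·0.5.

6.3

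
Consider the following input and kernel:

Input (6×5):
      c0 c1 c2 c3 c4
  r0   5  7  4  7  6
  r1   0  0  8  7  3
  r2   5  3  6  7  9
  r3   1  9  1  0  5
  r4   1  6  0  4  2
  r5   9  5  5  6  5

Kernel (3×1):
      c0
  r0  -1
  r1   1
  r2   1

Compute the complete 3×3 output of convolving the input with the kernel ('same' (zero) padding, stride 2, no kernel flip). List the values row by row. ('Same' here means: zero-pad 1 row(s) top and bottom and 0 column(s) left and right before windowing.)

Output[0,0]: The receptive field on the zero-padded input at this output position is [0 / 5 / 0]. Elementwise product with the kernel and sum: 0·-1 + 5·1 + 0·1.
Output[0,1]: The receptive field on the zero-padded input at this output position is [0 / 4 / 8]. Elementwise product with the kernel and sum: 0·-1 + 4·1 + 8·1.

5 12 9
6 -1 11
9 4 2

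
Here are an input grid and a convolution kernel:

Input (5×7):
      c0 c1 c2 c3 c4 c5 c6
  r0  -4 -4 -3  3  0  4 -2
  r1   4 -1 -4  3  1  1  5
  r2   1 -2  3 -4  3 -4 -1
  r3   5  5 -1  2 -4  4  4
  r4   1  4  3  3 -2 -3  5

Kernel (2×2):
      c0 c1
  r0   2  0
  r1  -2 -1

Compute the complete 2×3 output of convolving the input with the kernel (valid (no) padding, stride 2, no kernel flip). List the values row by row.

Output[0,0]: The receptive field on the input at this output position is [-4 -4 / 4 -1]. Elementwise product with the kernel and sum: -4·2 + 4·-2 + -1·-1.

-15 -1 -3
-13 6 10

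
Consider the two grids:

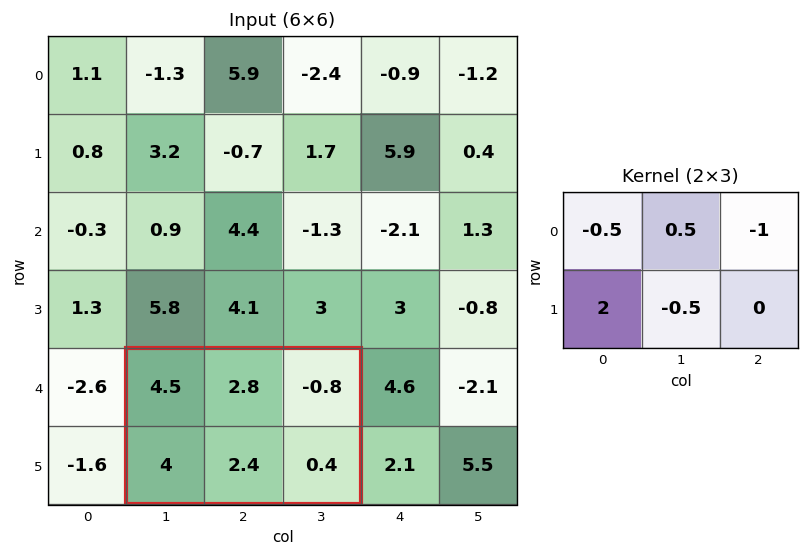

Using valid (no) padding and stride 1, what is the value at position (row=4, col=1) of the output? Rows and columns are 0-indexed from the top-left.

6.75

The receptive field on the input at this output position is [4.5 2.8 -0.8 / 4 2.4 0.4]. Elementwise product with the kernel and sum: 4.5·-0.5 + 2.8·0.5 + -0.8·-1 + 4·2 + 2.4·-0.5.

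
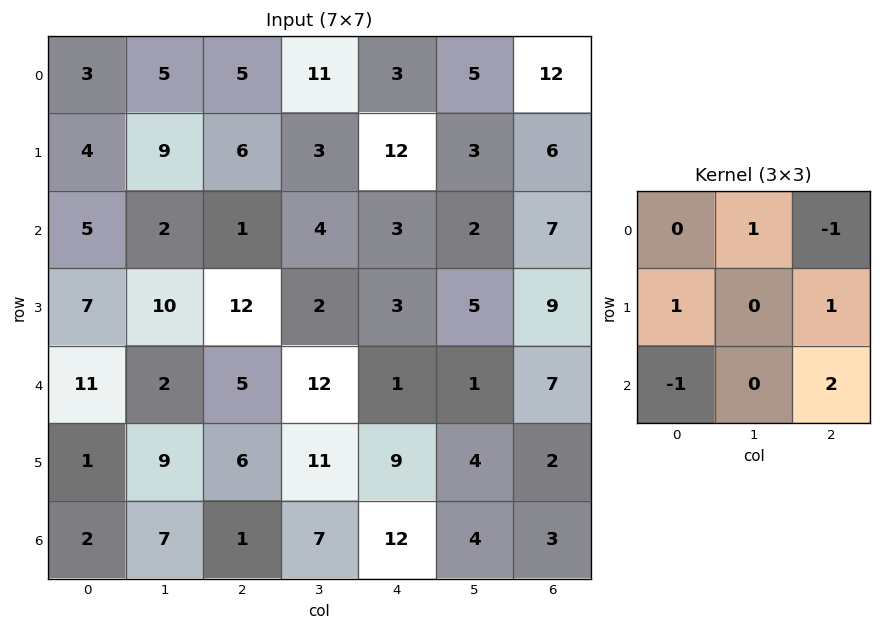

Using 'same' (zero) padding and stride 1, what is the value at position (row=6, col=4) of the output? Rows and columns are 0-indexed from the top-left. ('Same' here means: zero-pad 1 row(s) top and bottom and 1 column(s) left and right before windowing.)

16

The receptive field on the zero-padded input at this output position is [11 9 4 / 7 12 4 / 0 0 0]. Elementwise product with the kernel and sum: 9·1 + 4·-1 + 7·1 + 4·1 + 0·-1 + 0·2.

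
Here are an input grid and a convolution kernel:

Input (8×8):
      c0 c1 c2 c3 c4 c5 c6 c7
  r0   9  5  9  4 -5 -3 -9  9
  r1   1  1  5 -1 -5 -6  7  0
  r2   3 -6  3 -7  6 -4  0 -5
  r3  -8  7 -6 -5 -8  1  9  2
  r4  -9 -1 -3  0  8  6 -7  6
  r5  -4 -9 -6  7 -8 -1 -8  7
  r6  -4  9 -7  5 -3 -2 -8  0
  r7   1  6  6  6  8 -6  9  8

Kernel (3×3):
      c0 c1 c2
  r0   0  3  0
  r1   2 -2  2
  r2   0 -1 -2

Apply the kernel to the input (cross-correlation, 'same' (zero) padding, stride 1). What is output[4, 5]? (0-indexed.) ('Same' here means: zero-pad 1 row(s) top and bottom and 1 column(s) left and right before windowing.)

The receptive field on the zero-padded input at this output position is [-8 1 9 / 8 6 -7 / -8 -1 -8]. Elementwise product with the kernel and sum: 1·3 + 8·2 + 6·-2 + -7·2 + -1·-1 + -8·-2.

10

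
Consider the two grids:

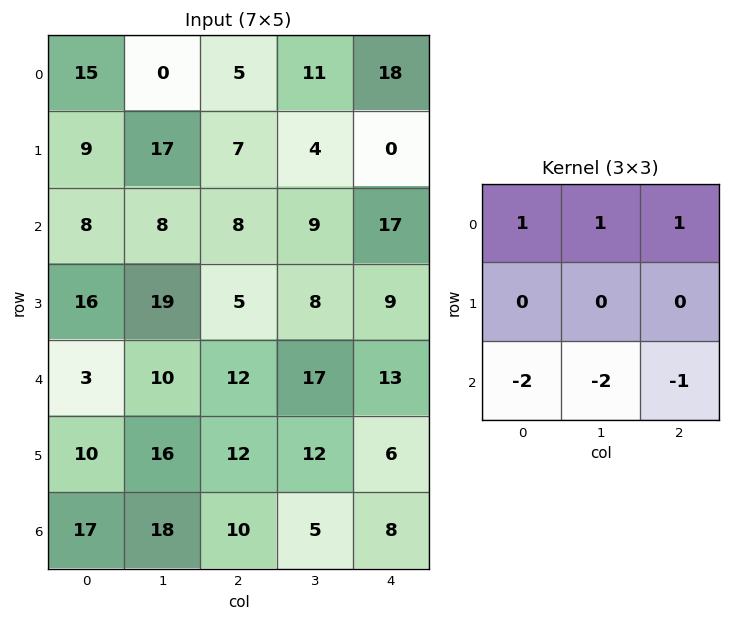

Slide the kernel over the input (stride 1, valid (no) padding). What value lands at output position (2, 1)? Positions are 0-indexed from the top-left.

The receptive field on the input at this output position is [8 8 9 / 19 5 8 / 10 12 17]. Elementwise product with the kernel and sum: 8·1 + 8·1 + 9·1 + 10·-2 + 12·-2 + 17·-1.

-36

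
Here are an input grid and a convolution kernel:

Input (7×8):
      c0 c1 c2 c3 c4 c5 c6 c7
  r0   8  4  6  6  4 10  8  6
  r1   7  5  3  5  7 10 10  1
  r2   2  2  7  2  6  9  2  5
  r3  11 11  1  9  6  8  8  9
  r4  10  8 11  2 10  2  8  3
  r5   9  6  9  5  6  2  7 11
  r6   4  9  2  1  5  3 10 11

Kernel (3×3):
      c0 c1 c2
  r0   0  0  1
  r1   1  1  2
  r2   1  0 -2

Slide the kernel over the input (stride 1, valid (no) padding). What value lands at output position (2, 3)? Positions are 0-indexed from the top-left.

The receptive field on the input at this output position is [2 6 9 / 9 6 8 / 2 10 2]. Elementwise product with the kernel and sum: 9·1 + 9·1 + 6·1 + 8·2 + 2·1 + 2·-2.

38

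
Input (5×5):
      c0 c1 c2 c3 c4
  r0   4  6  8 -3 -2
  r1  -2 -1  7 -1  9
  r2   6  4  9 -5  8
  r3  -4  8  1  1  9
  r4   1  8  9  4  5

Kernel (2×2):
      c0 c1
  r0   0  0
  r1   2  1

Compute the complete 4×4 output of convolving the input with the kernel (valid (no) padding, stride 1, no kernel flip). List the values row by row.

Output[0,0]: The receptive field on the input at this output position is [4 6 / -2 -1]. Elementwise product with the kernel and sum: -2·2 + -1·1.
Output[0,1]: The receptive field on the input at this output position is [6 8 / -1 7]. Elementwise product with the kernel and sum: -1·2 + 7·1.

-5 5 13 7
16 17 13 -2
0 17 3 11
10 25 22 13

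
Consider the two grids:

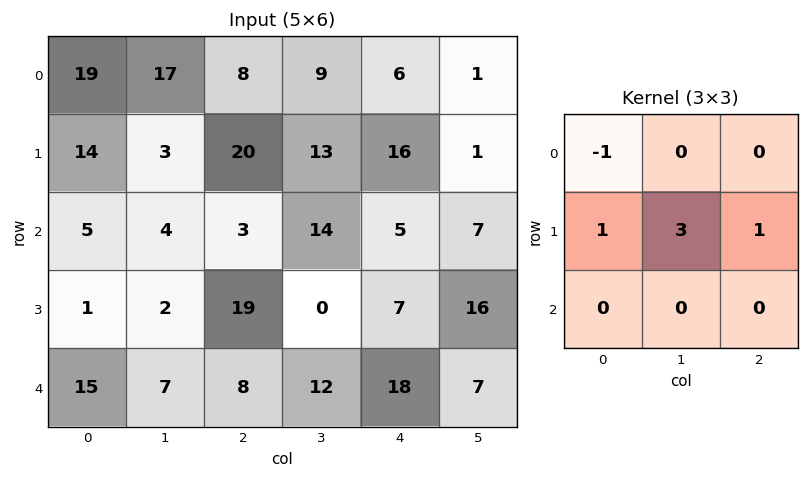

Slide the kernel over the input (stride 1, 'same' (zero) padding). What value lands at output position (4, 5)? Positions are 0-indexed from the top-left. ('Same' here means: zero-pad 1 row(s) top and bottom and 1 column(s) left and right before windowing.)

32

The receptive field on the zero-padded input at this output position is [7 16 0 / 18 7 0 / 0 0 0]. Elementwise product with the kernel and sum: 7·-1 + 18·1 + 7·3 + 0·1.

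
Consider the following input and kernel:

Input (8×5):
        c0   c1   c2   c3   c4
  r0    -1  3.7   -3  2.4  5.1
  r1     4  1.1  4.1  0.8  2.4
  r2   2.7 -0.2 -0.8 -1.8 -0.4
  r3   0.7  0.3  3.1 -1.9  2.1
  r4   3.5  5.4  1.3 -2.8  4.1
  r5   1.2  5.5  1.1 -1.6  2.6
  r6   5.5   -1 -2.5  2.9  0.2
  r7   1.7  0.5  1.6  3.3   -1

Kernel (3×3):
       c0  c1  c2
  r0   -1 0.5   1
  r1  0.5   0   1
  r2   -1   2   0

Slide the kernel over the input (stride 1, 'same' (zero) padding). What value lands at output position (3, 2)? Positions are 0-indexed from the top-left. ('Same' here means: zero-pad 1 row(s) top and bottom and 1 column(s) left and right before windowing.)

The receptive field on the zero-padded input at this output position is [-0.2 -0.8 -1.8 / 0.3 3.1 -1.9 / 5.4 1.3 -2.8]. Elementwise product with the kernel and sum: -0.2·-1 + -0.8·0.5 + -1.8·1 + 0.3·0.5 + -1.9·1 + 5.4·-1 + 1.3·2.

-6.55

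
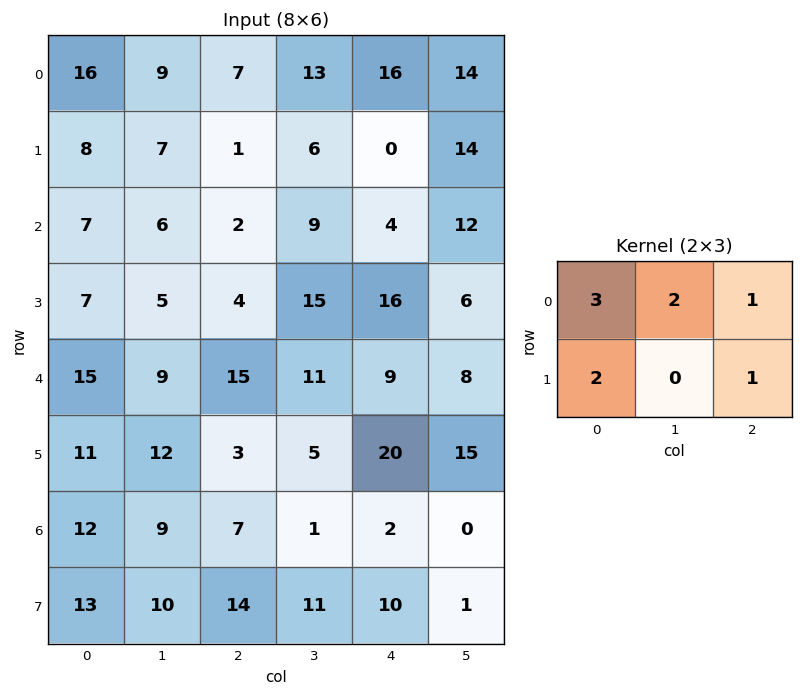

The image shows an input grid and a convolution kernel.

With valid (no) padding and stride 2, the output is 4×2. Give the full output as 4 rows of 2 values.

Output[0,0]: The receptive field on the input at this output position is [16 9 7 / 8 7 1]. Elementwise product with the kernel and sum: 16·3 + 9·2 + 7·1 + 8·2 + 1·1.

90 65
53 52
103 102
101 63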